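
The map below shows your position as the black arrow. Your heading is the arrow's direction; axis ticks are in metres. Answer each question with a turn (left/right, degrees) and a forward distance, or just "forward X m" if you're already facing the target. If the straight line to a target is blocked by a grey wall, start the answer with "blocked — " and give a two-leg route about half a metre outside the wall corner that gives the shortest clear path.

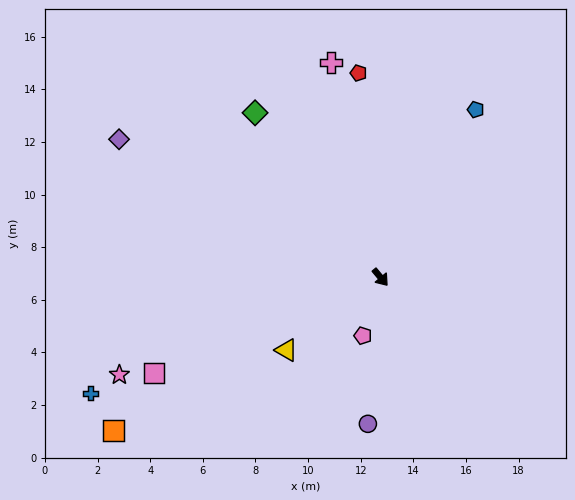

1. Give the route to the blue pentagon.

turn left 111°, forward 7.3 m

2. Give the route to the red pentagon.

turn left 146°, forward 7.8 m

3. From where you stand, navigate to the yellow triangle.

turn right 92°, forward 4.5 m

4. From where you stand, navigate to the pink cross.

turn left 153°, forward 8.4 m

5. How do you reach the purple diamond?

turn right 158°, forward 11.2 m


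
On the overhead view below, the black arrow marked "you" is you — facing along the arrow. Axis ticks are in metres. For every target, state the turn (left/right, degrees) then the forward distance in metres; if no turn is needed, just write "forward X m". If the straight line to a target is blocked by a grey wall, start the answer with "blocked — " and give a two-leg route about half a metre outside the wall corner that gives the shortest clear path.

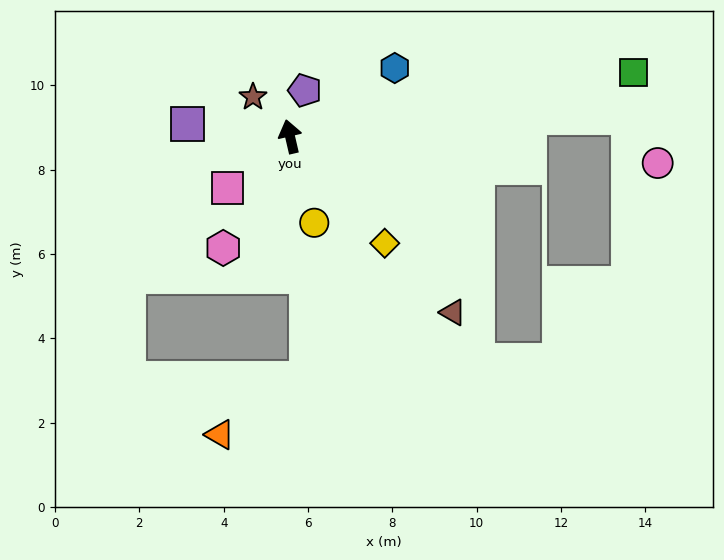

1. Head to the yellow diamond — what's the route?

turn right 151°, forward 3.4 m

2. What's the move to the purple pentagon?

turn right 31°, forward 1.1 m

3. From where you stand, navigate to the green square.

turn right 93°, forward 8.3 m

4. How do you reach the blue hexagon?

turn right 70°, forward 3.0 m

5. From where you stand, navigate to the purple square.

turn left 70°, forward 2.4 m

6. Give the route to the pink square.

turn left 116°, forward 1.9 m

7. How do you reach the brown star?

turn left 30°, forward 1.3 m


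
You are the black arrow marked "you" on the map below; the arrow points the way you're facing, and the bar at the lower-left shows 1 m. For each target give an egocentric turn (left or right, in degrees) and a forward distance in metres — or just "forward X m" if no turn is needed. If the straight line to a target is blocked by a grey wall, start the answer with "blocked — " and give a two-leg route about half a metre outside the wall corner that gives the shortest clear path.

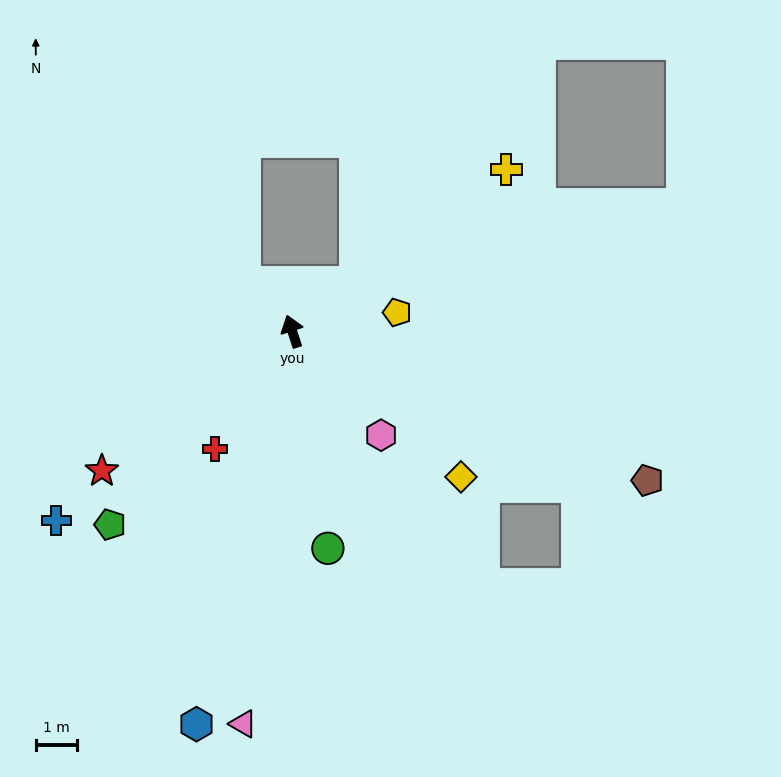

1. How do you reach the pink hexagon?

turn right 157°, forward 3.3 m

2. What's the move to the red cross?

turn left 129°, forward 3.4 m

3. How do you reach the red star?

turn left 108°, forward 5.8 m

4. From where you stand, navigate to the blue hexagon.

turn left 148°, forward 9.9 m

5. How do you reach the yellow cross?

turn right 71°, forward 6.5 m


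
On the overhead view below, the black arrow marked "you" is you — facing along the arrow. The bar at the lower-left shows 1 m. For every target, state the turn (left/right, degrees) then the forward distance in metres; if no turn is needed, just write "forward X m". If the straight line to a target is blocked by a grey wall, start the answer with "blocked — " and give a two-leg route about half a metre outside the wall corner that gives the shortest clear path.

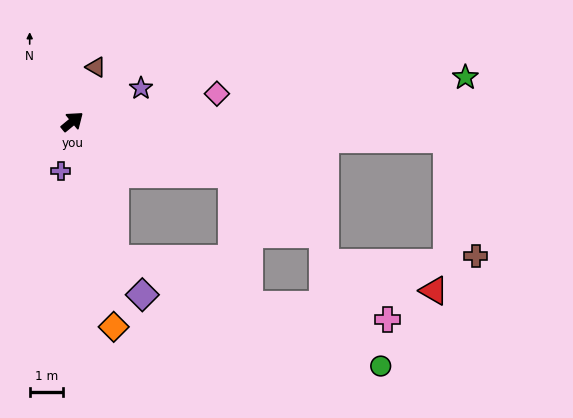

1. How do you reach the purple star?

turn right 14°, forward 2.3 m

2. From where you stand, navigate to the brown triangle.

turn left 27°, forward 1.8 m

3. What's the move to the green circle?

blocked — turn right 112°, forward 4.3 m, then turn left 51°, forward 8.6 m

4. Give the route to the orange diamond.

turn right 118°, forward 6.3 m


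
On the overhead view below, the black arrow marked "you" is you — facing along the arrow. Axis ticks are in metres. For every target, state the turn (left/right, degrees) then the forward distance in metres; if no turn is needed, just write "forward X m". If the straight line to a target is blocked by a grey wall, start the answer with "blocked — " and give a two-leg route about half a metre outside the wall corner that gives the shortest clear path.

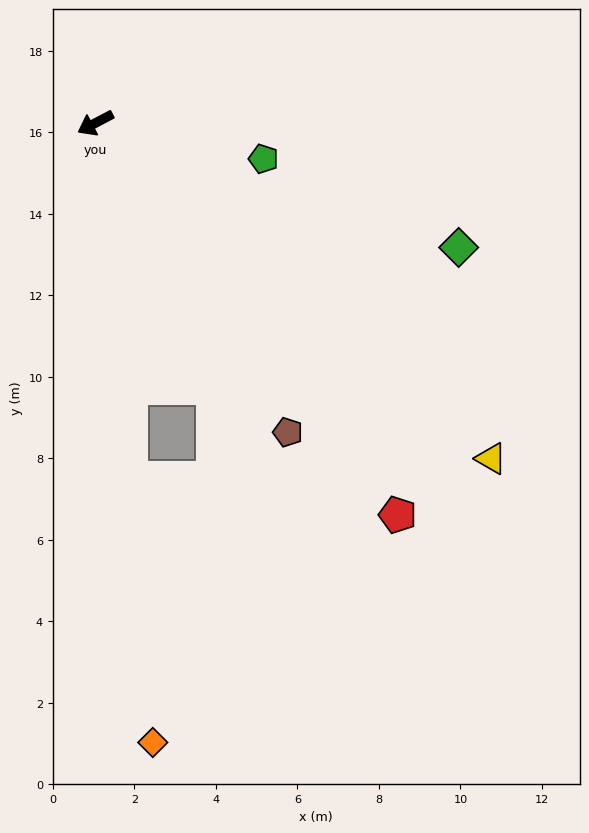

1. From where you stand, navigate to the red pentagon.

turn left 100°, forward 12.1 m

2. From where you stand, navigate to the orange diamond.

turn left 68°, forward 15.3 m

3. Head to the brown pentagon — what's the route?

turn left 94°, forward 8.9 m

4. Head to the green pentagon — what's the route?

turn left 140°, forward 4.2 m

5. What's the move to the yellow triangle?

turn left 112°, forward 12.7 m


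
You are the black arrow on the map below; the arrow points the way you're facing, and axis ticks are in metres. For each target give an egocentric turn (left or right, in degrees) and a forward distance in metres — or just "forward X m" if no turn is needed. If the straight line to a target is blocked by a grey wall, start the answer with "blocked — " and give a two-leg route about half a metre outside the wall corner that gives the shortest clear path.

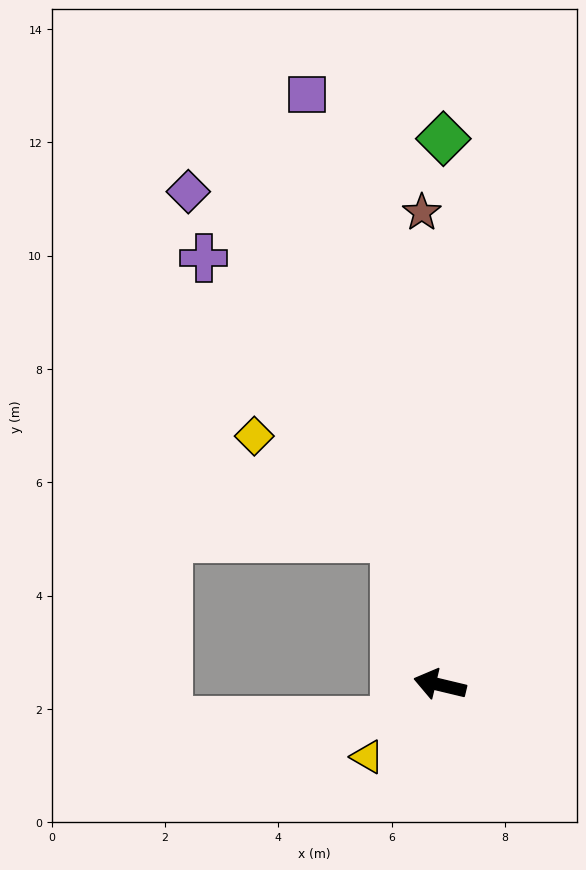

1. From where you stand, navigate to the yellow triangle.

turn left 58°, forward 1.8 m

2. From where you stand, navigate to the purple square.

turn right 64°, forward 10.7 m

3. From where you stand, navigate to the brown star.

turn right 74°, forward 8.3 m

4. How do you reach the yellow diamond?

blocked — turn right 59°, forward 2.7 m, then turn left 36°, forward 3.1 m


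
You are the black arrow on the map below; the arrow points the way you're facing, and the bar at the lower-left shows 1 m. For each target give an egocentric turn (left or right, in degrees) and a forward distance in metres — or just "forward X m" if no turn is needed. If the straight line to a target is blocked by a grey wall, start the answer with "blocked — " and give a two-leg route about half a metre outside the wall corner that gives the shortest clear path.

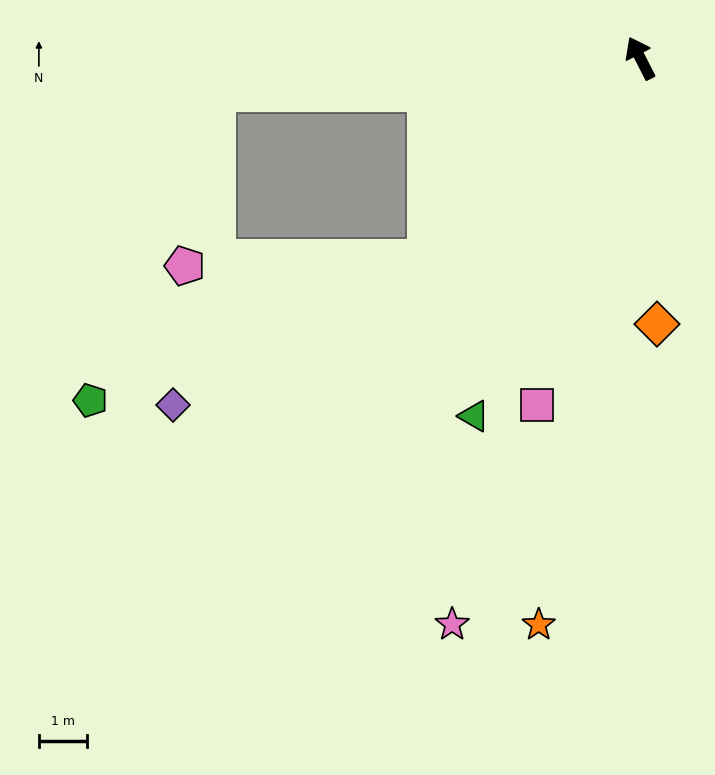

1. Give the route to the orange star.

turn left 143°, forward 12.0 m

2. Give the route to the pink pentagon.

blocked — turn left 106°, forward 6.1 m, then turn right 42°, forward 5.0 m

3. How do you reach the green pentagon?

blocked — turn left 106°, forward 6.1 m, then turn right 20°, forward 7.6 m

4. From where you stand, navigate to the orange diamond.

turn left 157°, forward 5.5 m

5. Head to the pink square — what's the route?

turn left 136°, forward 7.5 m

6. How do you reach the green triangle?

turn left 128°, forward 8.2 m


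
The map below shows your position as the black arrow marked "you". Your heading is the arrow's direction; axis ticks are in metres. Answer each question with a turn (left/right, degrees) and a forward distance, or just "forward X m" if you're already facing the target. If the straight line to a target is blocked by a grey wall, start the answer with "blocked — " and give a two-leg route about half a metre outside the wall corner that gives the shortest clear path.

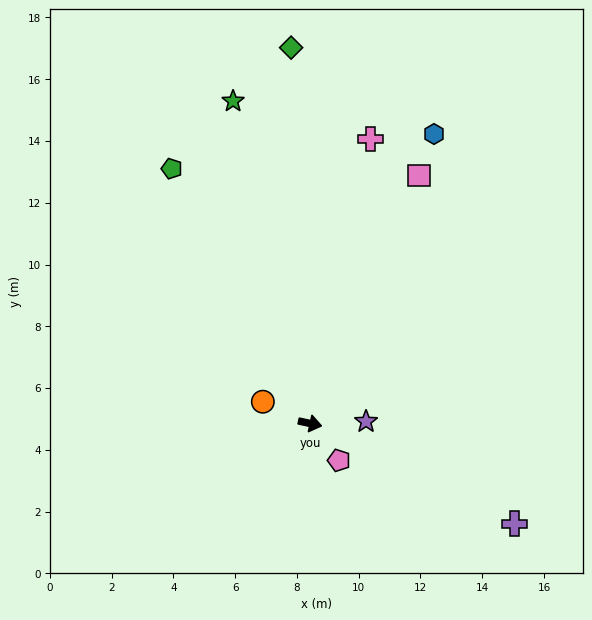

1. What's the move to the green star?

turn left 116°, forward 10.7 m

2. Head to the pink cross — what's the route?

turn left 90°, forward 9.4 m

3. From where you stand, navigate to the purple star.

turn left 14°, forward 1.8 m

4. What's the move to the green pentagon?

turn left 131°, forward 9.4 m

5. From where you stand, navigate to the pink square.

turn left 78°, forward 8.8 m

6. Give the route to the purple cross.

turn right 14°, forward 7.4 m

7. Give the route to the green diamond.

turn left 105°, forward 12.2 m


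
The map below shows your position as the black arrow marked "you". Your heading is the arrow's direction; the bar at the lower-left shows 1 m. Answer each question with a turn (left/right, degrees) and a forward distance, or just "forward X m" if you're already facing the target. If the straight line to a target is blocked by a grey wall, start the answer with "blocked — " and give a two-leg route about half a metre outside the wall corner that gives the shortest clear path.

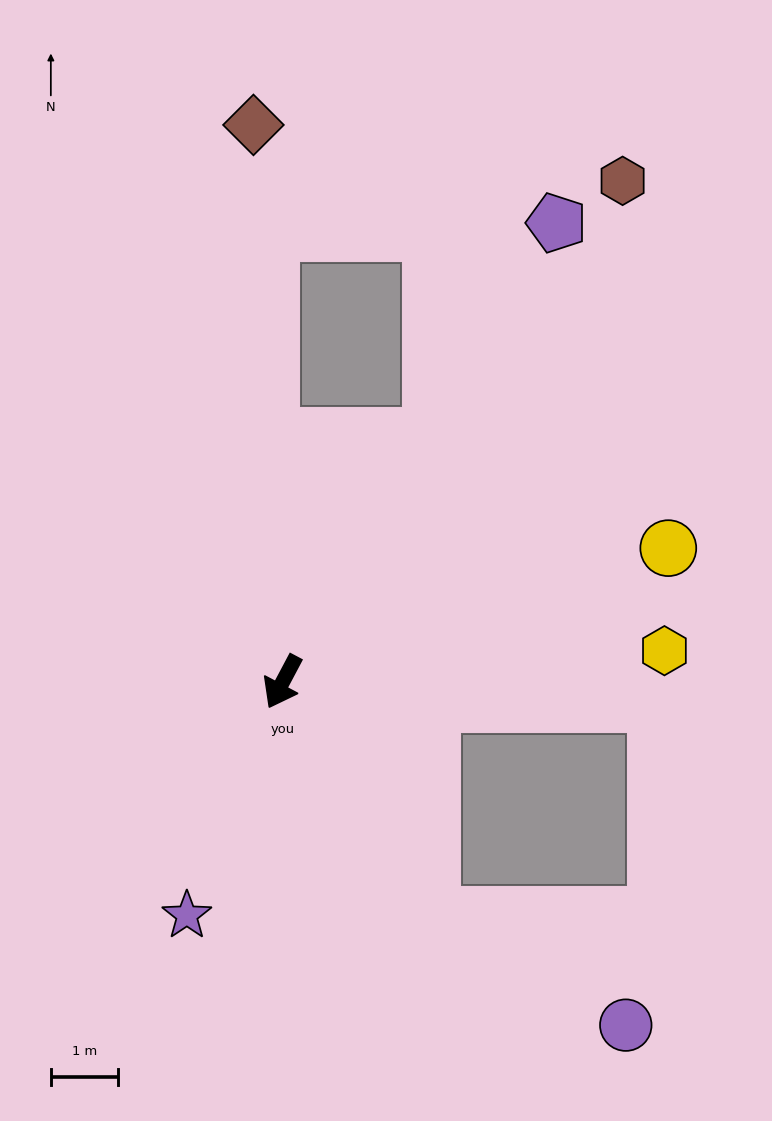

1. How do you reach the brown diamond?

turn right 149°, forward 8.3 m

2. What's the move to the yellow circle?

turn left 137°, forward 6.1 m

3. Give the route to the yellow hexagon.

turn left 123°, forward 5.7 m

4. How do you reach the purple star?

turn left 6°, forward 3.7 m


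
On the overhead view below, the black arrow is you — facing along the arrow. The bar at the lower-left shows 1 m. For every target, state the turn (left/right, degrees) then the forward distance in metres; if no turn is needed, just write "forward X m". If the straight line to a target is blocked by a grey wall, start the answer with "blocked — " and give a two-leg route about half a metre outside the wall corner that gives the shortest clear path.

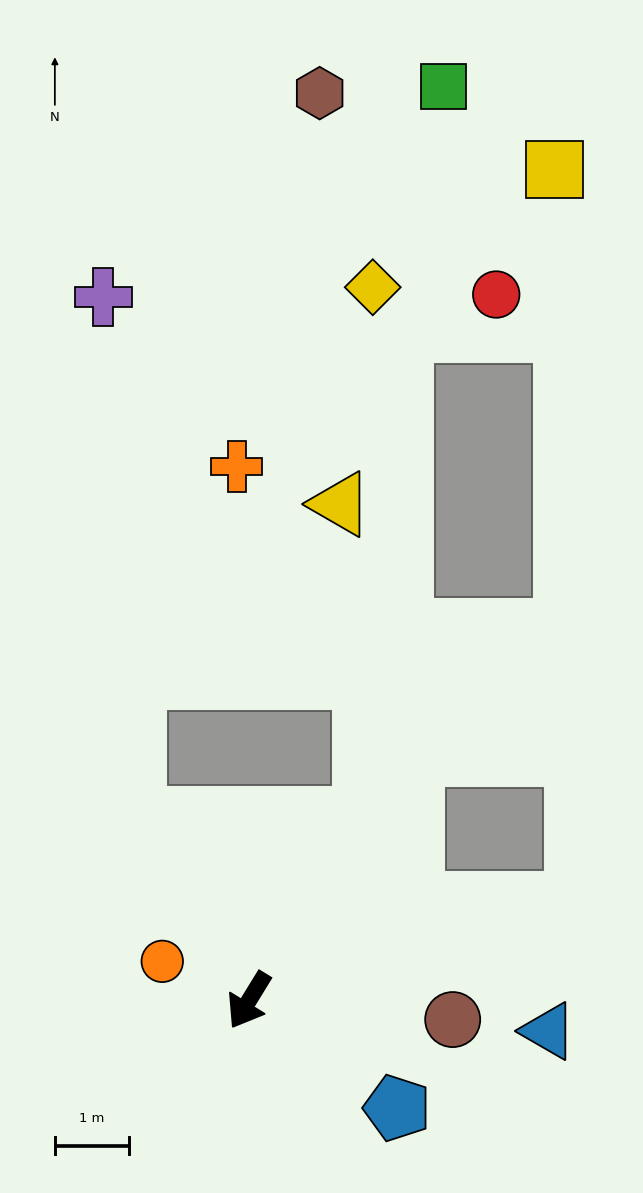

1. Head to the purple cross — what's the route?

blocked — turn right 116°, forward 2.9 m, then turn right 29°, forward 7.1 m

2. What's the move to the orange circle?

turn right 83°, forward 1.3 m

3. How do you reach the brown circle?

turn left 116°, forward 2.8 m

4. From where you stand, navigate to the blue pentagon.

turn left 86°, forward 2.5 m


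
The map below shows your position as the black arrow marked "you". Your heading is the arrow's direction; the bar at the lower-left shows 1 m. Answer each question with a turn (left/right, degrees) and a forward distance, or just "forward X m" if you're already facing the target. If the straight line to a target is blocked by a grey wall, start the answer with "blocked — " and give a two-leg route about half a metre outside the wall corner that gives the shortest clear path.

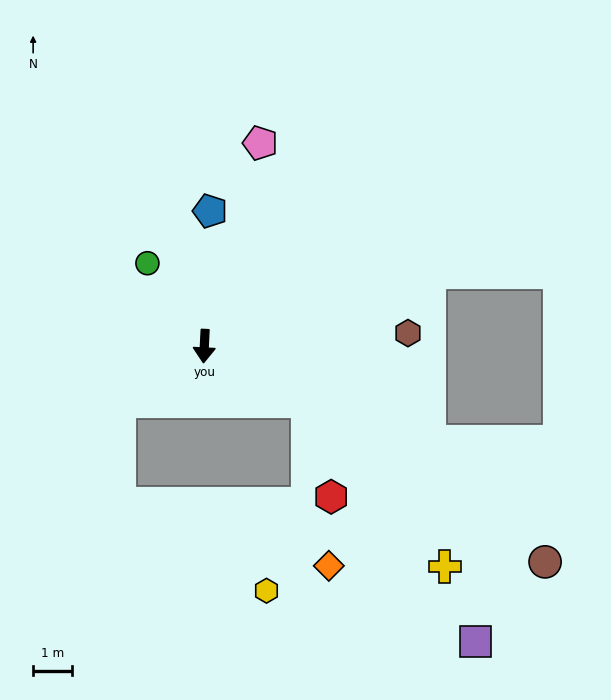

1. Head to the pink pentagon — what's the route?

turn left 167°, forward 5.4 m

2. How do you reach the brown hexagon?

turn left 97°, forward 5.2 m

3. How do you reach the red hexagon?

blocked — turn left 65°, forward 3.0 m, then turn right 48°, forward 2.5 m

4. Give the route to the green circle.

turn right 143°, forward 2.6 m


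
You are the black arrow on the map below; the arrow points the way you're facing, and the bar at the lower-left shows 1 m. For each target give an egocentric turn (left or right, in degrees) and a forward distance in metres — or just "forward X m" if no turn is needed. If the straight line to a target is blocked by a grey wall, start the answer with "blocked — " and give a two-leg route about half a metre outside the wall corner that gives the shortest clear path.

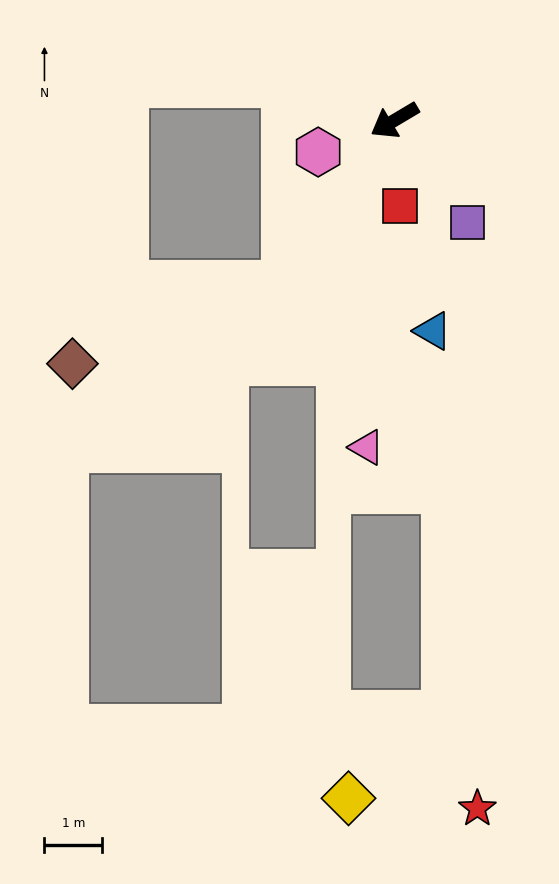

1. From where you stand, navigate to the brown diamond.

blocked — turn left 26°, forward 3.4 m, then turn right 36°, forward 3.9 m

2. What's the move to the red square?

turn left 63°, forward 1.5 m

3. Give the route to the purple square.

turn left 95°, forward 2.2 m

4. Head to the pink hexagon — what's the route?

turn right 8°, forward 1.4 m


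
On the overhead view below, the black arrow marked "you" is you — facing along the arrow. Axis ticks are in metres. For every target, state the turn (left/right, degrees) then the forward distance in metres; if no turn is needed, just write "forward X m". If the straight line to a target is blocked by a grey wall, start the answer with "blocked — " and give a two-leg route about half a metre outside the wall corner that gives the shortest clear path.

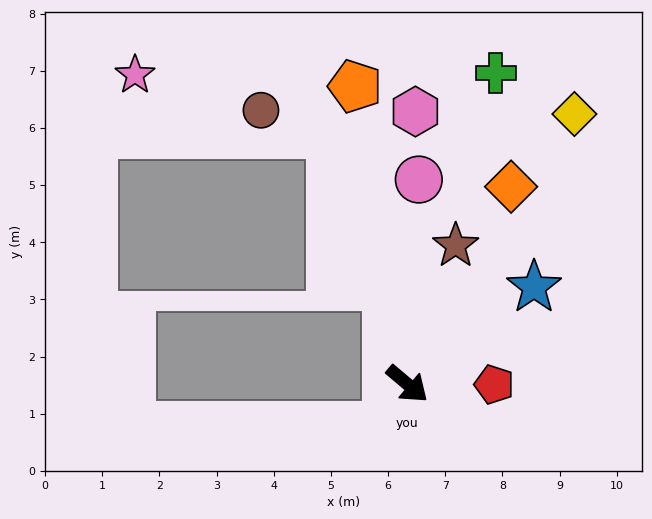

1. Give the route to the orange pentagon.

turn left 140°, forward 5.3 m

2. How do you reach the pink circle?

turn left 127°, forward 3.6 m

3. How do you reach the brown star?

turn left 111°, forward 2.6 m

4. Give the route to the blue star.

turn left 78°, forward 2.8 m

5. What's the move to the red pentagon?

turn left 40°, forward 1.5 m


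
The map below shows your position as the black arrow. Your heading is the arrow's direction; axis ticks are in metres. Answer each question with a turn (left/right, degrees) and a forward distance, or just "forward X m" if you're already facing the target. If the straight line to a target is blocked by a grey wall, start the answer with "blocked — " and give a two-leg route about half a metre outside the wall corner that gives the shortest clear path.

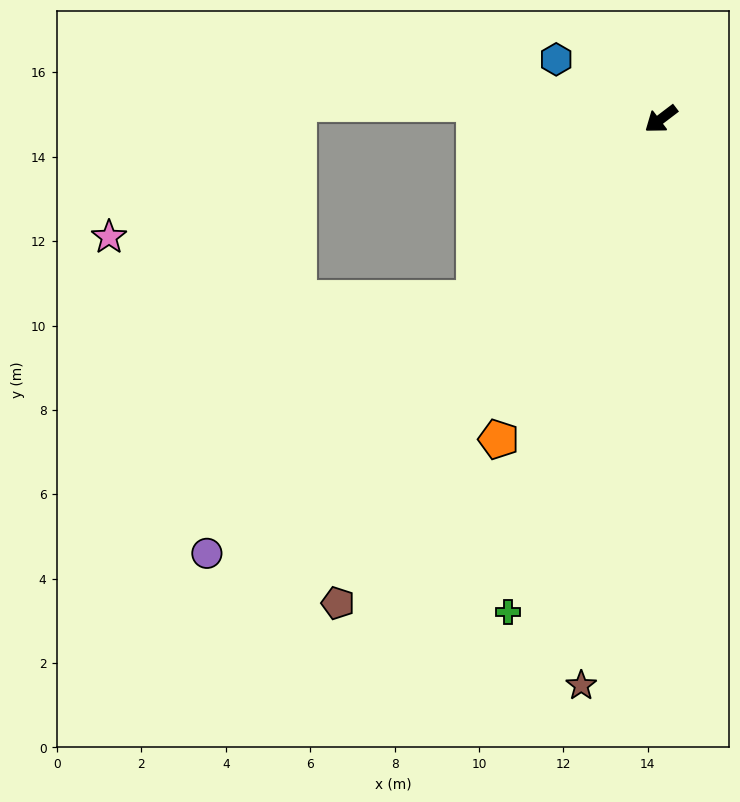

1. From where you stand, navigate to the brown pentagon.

turn left 19°, forward 13.8 m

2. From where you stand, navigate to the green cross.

turn left 35°, forward 12.2 m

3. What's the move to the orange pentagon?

turn left 26°, forward 8.5 m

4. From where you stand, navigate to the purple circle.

turn left 6°, forward 14.9 m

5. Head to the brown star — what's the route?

turn left 45°, forward 13.6 m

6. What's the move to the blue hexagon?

turn right 67°, forward 2.9 m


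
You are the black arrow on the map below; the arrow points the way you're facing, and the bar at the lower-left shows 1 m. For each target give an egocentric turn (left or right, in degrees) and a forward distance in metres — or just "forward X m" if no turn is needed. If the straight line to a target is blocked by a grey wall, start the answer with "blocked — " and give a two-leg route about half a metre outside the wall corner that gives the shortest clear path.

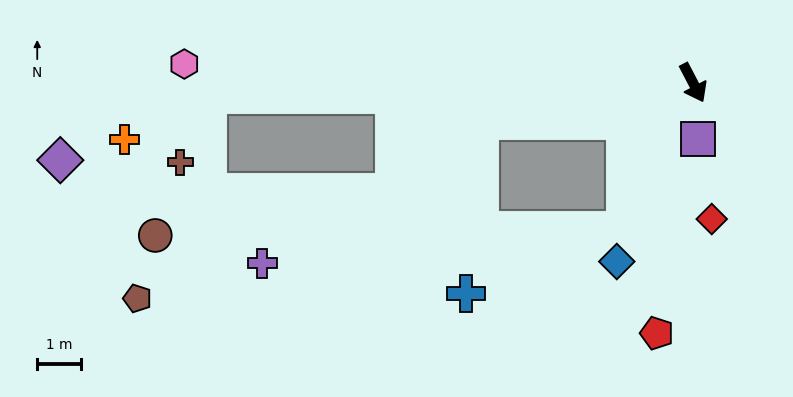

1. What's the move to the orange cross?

blocked — turn right 116°, forward 11.0 m, then turn left 26°, forward 2.2 m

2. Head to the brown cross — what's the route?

blocked — turn right 116°, forward 11.0 m, then turn left 65°, forward 1.6 m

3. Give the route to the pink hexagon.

turn right 120°, forward 11.6 m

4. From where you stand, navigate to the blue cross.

blocked — turn right 107°, forward 4.9 m, then turn left 75°, forward 3.9 m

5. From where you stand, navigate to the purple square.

turn right 22°, forward 1.3 m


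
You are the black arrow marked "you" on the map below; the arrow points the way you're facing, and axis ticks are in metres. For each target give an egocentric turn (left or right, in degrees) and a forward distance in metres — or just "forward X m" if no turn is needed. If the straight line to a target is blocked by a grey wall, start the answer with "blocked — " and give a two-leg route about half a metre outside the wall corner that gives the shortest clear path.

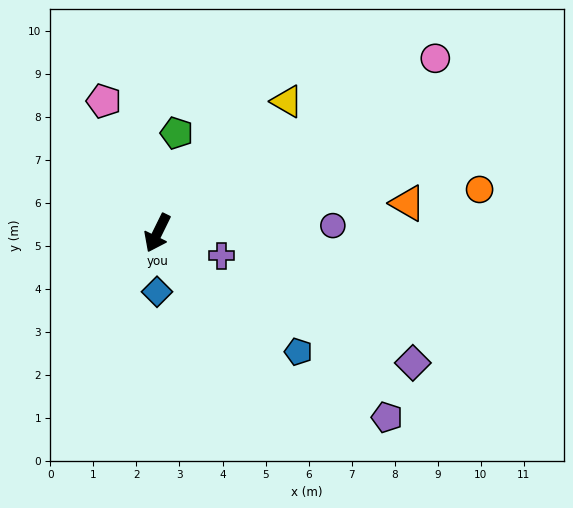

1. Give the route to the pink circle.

turn left 148°, forward 7.6 m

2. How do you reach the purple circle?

turn left 119°, forward 4.1 m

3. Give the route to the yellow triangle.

turn left 162°, forward 4.3 m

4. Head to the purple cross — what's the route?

turn left 97°, forward 1.6 m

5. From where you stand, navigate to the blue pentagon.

turn left 76°, forward 4.3 m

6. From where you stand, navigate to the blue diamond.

turn left 26°, forward 1.4 m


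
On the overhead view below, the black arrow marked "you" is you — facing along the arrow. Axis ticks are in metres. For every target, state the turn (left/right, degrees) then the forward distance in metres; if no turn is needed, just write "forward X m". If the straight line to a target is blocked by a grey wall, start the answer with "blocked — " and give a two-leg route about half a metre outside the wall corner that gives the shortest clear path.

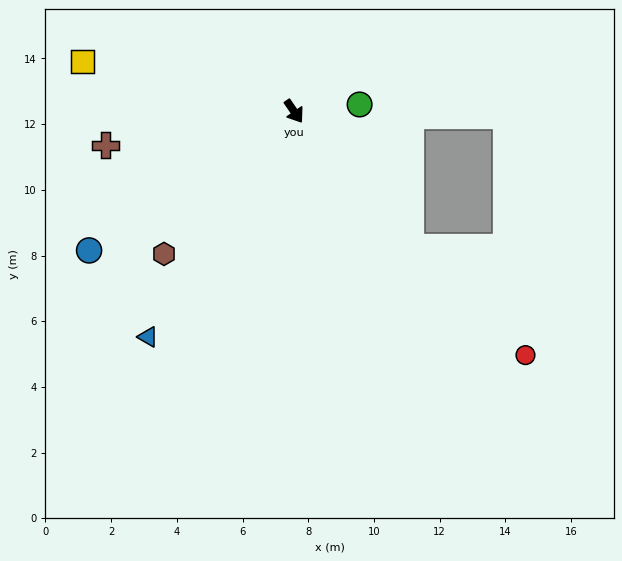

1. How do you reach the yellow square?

turn right 138°, forward 6.6 m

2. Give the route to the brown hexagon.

turn right 77°, forward 5.9 m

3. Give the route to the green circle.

turn left 62°, forward 2.0 m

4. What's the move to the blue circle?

turn right 90°, forward 7.5 m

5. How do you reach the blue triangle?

turn right 67°, forward 8.2 m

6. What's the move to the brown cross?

turn right 114°, forward 5.8 m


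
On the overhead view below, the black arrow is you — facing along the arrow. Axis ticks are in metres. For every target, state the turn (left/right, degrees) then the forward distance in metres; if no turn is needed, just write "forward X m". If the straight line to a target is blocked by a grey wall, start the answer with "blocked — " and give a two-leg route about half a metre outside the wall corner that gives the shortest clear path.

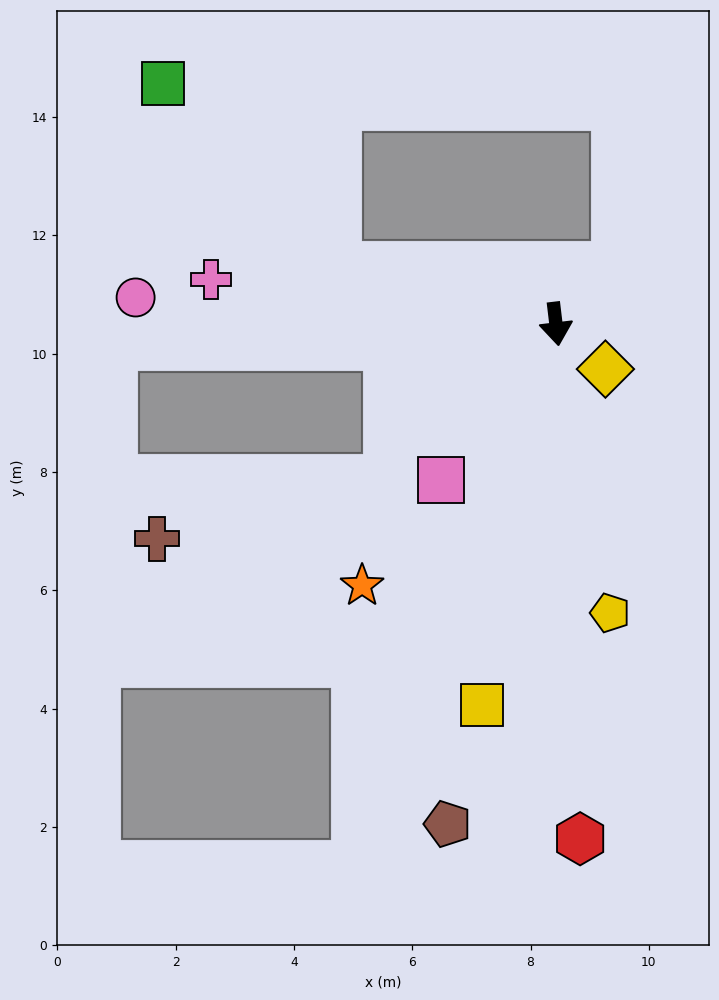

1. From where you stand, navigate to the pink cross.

turn right 104°, forward 5.9 m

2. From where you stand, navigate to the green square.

blocked — turn right 112°, forward 3.8 m, then turn right 31°, forward 4.3 m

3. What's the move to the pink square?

turn right 43°, forward 3.3 m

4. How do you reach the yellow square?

turn right 18°, forward 6.6 m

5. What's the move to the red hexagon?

turn right 4°, forward 8.7 m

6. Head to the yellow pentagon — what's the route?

turn left 4°, forward 5.0 m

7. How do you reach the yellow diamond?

turn left 41°, forward 1.1 m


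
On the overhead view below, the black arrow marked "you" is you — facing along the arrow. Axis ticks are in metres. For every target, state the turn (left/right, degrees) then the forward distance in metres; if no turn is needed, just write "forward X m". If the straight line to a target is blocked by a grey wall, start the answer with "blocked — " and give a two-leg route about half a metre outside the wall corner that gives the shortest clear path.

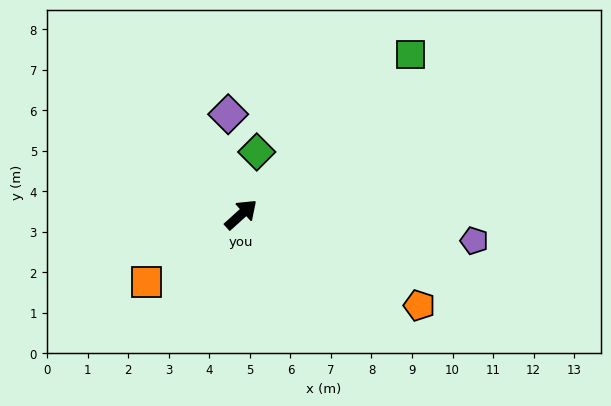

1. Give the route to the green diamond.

turn left 34°, forward 1.6 m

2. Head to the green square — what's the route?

forward 5.8 m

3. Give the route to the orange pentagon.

turn right 69°, forward 4.9 m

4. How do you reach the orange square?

turn left 173°, forward 2.9 m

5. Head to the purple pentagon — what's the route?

turn right 49°, forward 5.8 m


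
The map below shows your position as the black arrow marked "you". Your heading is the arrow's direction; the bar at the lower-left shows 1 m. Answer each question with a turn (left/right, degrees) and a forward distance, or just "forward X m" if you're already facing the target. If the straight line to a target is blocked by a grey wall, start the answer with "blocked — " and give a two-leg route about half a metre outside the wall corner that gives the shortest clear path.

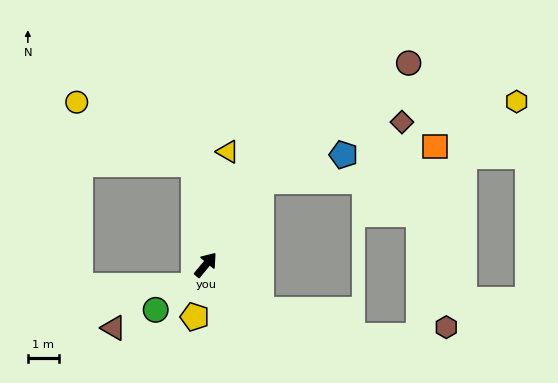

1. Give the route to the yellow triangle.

turn left 29°, forward 3.7 m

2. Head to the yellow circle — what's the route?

blocked — turn left 46°, forward 3.2 m, then turn left 56°, forward 4.3 m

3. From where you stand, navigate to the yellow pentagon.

turn right 152°, forward 1.7 m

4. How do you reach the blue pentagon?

blocked — turn left 6°, forward 3.2 m, then turn right 39°, forward 2.8 m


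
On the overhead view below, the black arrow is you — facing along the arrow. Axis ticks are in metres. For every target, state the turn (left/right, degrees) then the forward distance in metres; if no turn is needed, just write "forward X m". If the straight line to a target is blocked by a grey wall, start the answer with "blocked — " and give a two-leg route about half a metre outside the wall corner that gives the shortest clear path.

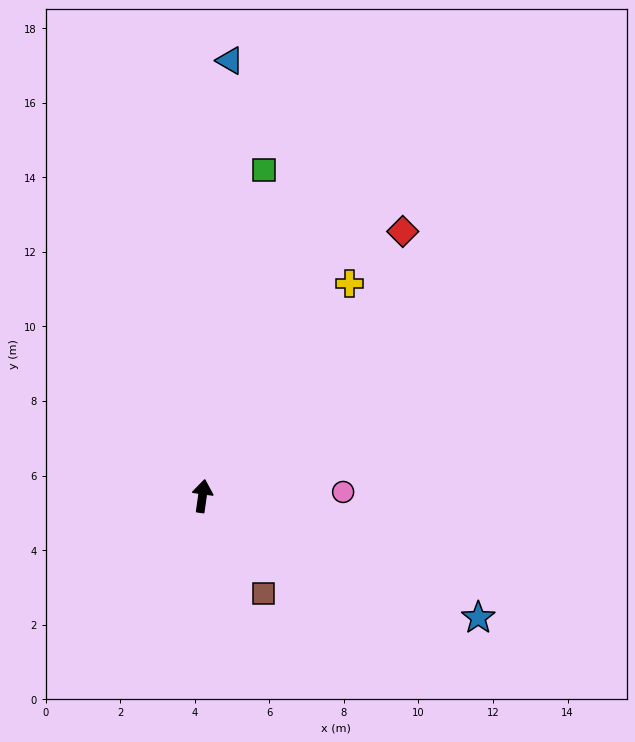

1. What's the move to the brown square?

turn right 140°, forward 3.1 m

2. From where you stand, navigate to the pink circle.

turn right 80°, forward 3.8 m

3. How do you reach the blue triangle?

turn left 4°, forward 11.7 m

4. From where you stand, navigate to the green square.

turn right 3°, forward 8.9 m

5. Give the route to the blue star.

turn right 106°, forward 8.1 m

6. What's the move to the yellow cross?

turn right 27°, forward 6.9 m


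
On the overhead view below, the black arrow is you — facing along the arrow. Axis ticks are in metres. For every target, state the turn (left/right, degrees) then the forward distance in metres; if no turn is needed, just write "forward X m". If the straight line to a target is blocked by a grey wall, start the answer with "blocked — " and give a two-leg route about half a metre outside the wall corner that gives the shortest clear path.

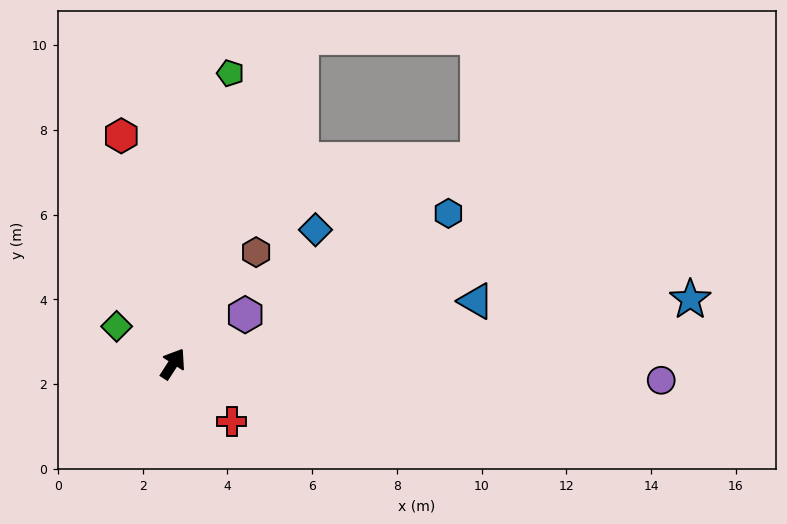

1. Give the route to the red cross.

turn right 102°, forward 1.9 m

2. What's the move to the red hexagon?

turn left 46°, forward 5.5 m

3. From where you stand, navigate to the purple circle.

turn right 59°, forward 11.5 m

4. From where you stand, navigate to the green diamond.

turn left 89°, forward 1.6 m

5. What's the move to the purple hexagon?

turn right 23°, forward 2.1 m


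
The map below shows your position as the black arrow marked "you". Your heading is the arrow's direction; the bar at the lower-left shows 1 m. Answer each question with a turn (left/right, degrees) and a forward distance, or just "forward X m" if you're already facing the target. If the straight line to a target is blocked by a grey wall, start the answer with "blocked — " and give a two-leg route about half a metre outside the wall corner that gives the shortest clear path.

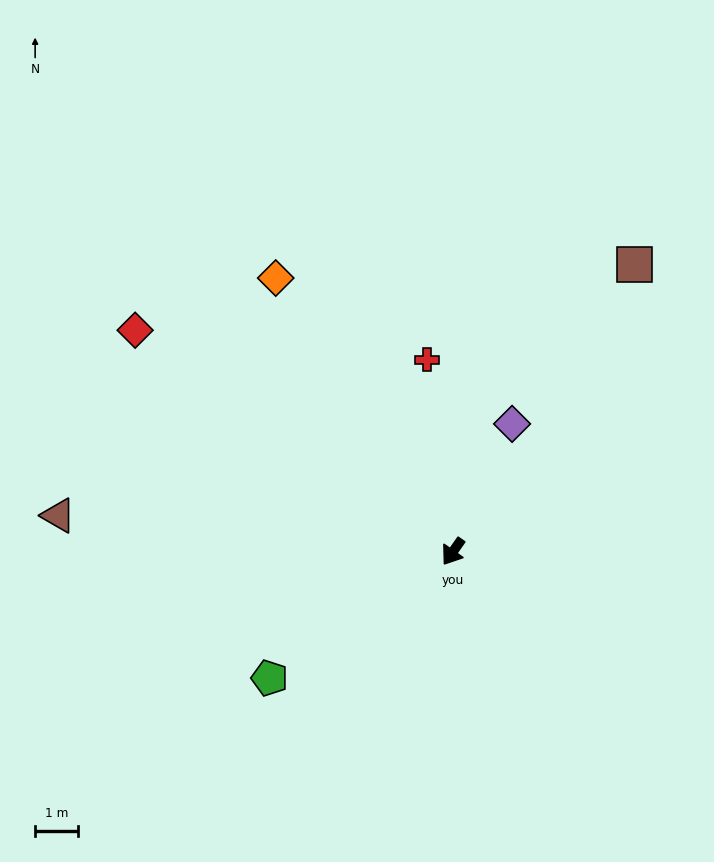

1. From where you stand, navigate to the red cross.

turn right 137°, forward 4.6 m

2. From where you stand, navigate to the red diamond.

turn right 90°, forward 9.1 m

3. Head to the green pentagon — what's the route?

turn right 20°, forward 5.2 m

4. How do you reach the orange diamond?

turn right 112°, forward 7.7 m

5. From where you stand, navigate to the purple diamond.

turn right 170°, forward 3.3 m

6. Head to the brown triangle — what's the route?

turn right 60°, forward 9.3 m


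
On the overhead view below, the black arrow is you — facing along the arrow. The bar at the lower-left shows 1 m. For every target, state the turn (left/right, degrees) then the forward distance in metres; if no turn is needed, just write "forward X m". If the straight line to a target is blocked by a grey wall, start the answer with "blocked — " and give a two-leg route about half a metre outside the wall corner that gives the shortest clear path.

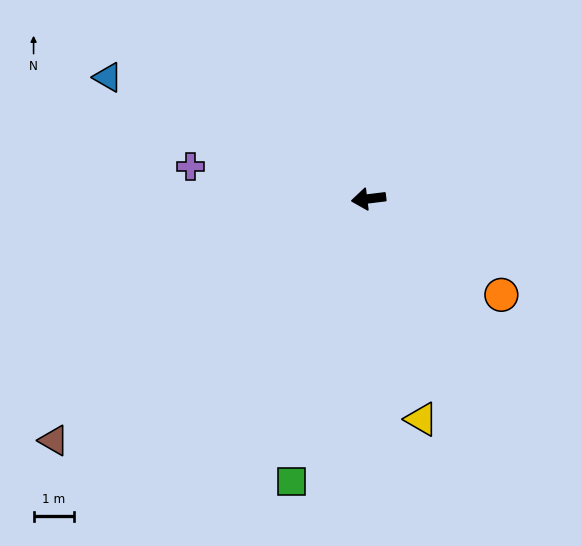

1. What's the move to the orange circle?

turn left 137°, forward 4.1 m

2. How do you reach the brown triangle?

turn left 31°, forward 9.9 m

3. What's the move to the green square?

turn left 68°, forward 7.3 m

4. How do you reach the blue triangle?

turn right 32°, forward 7.2 m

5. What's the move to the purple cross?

turn right 17°, forward 4.5 m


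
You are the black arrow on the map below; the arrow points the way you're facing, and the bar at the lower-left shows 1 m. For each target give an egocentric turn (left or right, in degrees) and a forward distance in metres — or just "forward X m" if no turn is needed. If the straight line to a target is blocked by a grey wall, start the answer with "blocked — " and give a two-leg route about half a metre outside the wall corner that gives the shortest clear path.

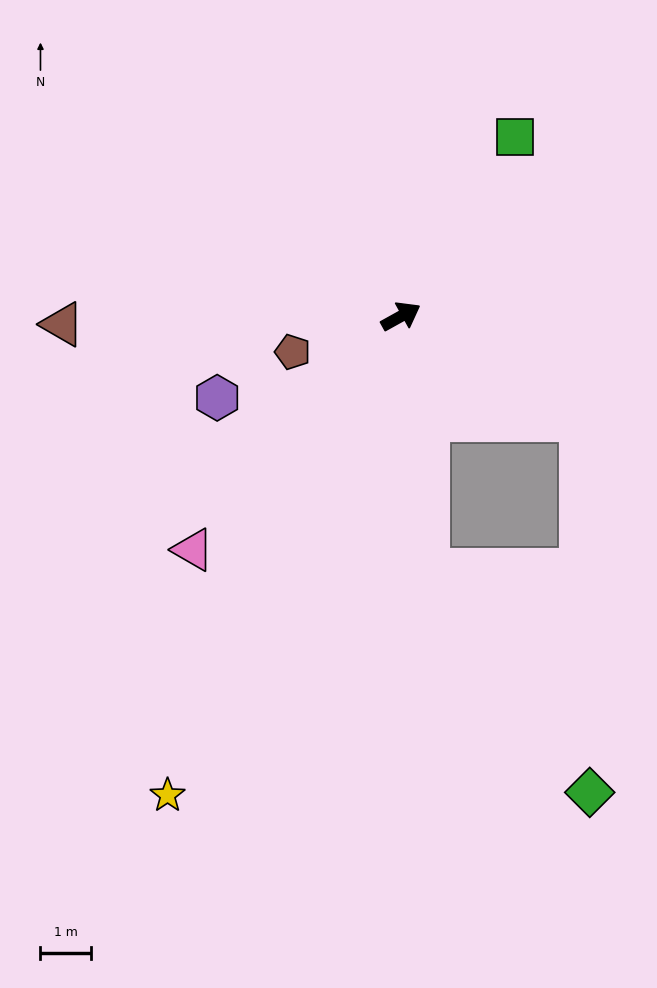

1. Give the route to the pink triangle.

turn right 161°, forward 6.1 m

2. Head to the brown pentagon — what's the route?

turn left 169°, forward 2.2 m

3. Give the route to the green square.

turn left 29°, forward 4.2 m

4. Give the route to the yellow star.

turn right 145°, forward 10.5 m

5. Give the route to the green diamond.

blocked — turn right 113°, forward 5.0 m, then turn left 30°, forward 5.4 m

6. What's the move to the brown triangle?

turn left 152°, forward 6.6 m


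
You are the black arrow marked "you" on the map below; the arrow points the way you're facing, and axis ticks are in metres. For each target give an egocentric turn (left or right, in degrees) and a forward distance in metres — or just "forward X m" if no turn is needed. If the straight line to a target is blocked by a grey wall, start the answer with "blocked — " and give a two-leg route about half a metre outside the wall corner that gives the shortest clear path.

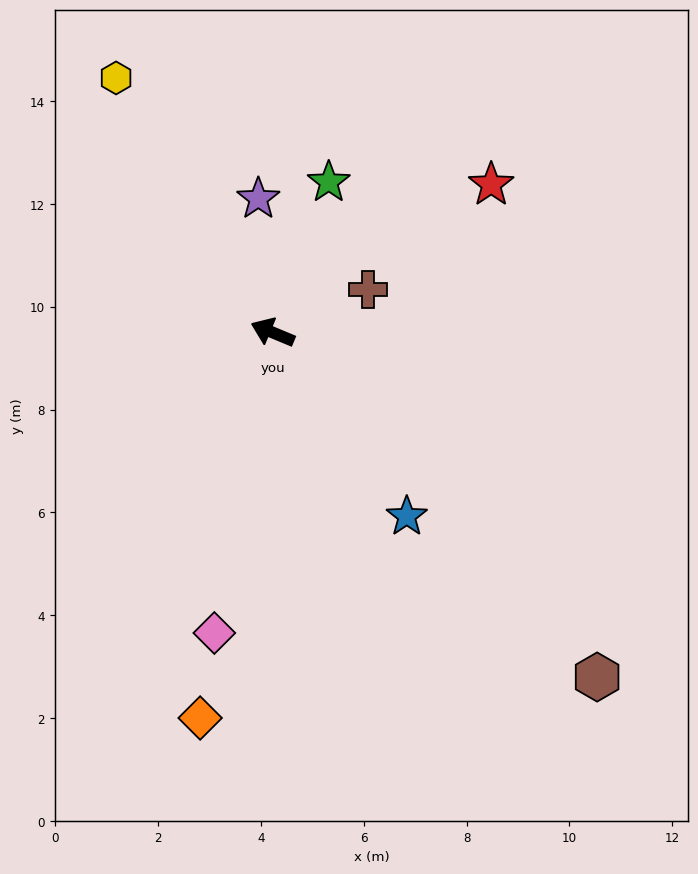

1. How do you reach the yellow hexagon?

turn right 36°, forward 5.8 m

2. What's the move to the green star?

turn right 88°, forward 3.1 m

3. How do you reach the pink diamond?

turn left 102°, forward 6.0 m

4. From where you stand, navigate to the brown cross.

turn right 133°, forward 2.0 m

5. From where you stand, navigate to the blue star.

turn left 149°, forward 4.4 m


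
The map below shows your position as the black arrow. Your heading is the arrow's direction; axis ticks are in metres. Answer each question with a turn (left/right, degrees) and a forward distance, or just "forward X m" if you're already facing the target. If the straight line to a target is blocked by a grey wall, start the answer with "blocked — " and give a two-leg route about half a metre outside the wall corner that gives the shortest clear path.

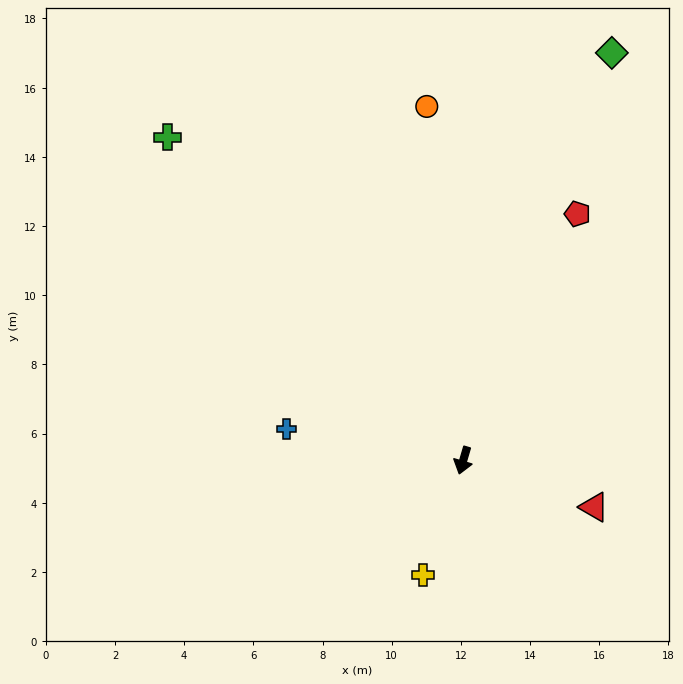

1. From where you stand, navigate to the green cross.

turn right 121°, forward 12.7 m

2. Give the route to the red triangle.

turn left 87°, forward 4.0 m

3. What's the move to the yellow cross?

turn right 3°, forward 3.5 m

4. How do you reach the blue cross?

turn right 84°, forward 5.2 m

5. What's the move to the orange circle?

turn right 158°, forward 10.3 m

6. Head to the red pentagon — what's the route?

turn left 172°, forward 7.9 m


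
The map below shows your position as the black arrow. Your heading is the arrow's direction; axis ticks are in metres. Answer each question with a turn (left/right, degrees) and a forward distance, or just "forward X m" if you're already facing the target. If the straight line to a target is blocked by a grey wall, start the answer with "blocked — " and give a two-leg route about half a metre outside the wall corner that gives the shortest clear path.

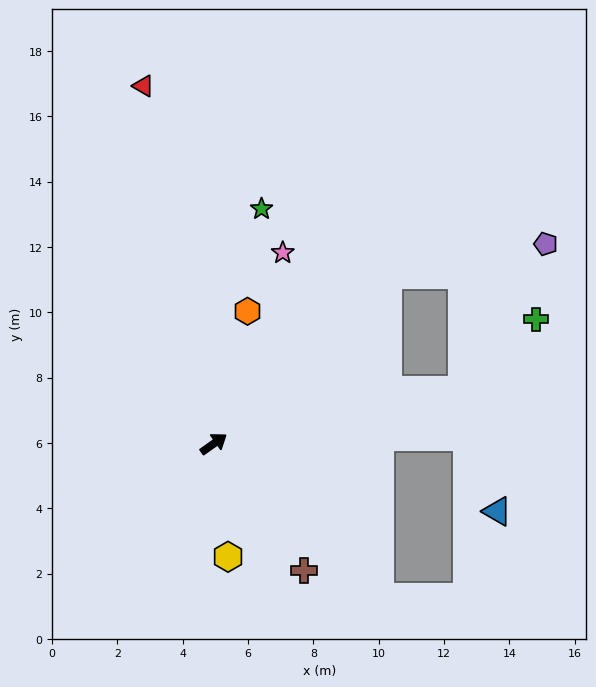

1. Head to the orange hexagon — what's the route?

turn left 40°, forward 4.2 m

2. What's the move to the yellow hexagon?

turn right 118°, forward 3.5 m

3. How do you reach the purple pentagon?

blocked — turn left 9°, forward 7.4 m, then turn right 33°, forward 4.9 m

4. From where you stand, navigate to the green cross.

blocked — turn right 23°, forward 7.8 m, then turn left 31°, forward 3.1 m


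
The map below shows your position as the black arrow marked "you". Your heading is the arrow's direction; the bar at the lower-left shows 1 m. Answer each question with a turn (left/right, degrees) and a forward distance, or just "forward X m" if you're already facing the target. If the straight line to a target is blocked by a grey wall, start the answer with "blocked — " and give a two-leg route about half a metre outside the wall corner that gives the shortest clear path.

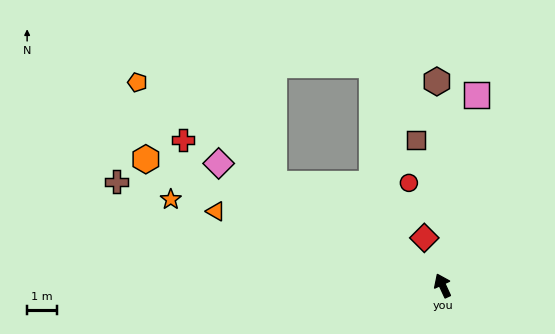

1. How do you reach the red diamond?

turn right 4°, forward 1.7 m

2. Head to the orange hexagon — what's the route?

turn left 42°, forward 10.7 m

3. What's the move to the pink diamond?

turn left 37°, forward 8.4 m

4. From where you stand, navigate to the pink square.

turn right 35°, forward 6.4 m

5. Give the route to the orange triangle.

turn left 47°, forward 7.9 m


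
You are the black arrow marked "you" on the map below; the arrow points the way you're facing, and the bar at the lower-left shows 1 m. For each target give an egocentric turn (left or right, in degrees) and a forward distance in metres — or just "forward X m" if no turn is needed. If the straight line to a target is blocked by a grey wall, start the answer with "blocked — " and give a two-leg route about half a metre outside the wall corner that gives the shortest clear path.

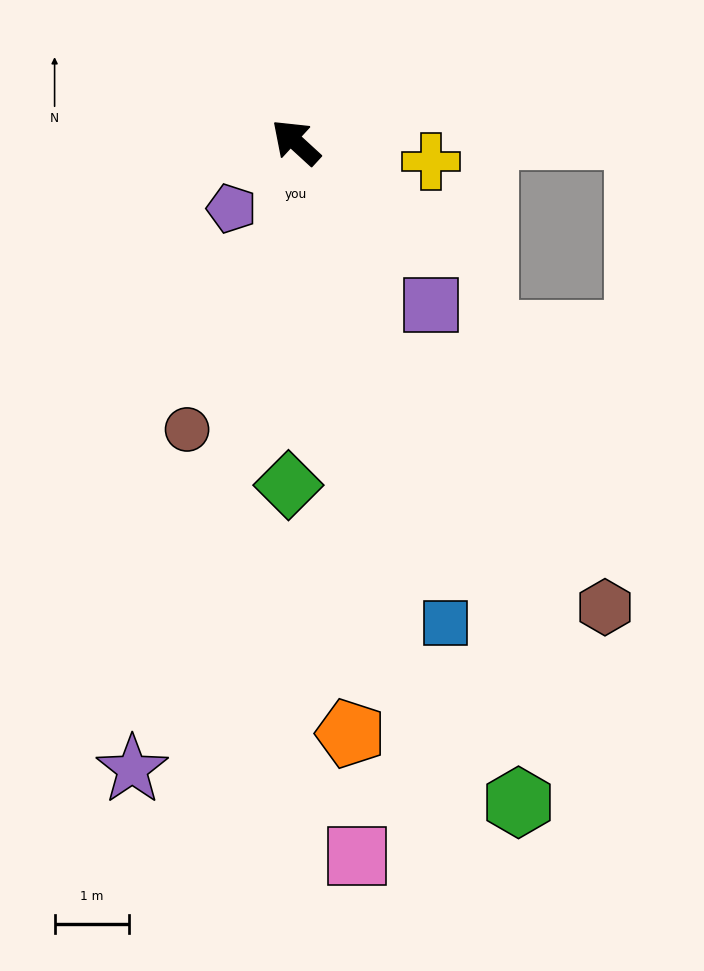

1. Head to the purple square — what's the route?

turn left 172°, forward 2.8 m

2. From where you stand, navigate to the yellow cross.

turn right 146°, forward 1.8 m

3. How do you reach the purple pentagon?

turn left 88°, forward 1.2 m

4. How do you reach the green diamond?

turn left 131°, forward 4.6 m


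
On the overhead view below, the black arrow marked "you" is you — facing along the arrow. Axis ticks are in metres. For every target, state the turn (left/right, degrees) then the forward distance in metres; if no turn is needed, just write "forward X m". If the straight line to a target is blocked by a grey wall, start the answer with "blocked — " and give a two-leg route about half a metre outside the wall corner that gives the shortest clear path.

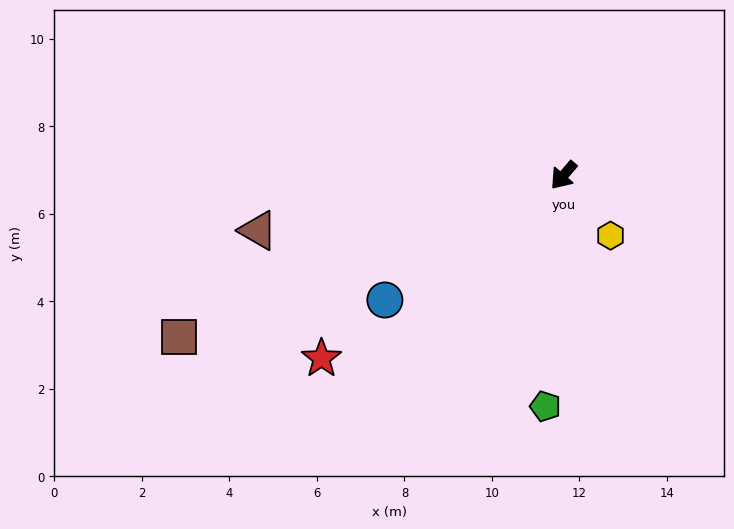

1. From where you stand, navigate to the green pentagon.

turn left 36°, forward 5.3 m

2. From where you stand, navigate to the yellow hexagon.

turn left 79°, forward 1.7 m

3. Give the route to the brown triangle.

turn right 39°, forward 7.1 m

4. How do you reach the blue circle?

turn right 15°, forward 5.0 m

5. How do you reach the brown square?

turn right 27°, forward 9.5 m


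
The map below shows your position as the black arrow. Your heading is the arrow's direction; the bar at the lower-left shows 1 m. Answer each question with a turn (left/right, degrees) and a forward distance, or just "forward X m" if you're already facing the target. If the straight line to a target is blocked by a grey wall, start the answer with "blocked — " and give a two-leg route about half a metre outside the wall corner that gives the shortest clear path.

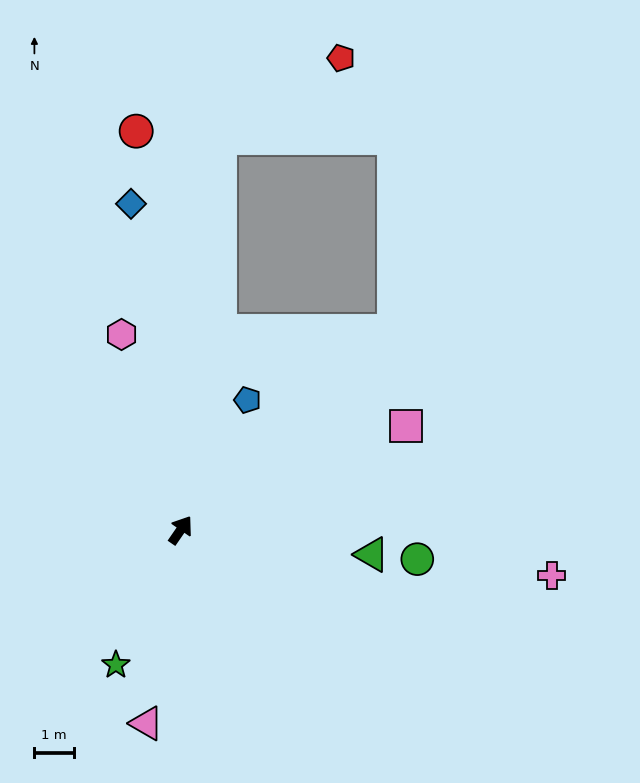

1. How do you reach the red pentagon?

blocked — turn left 29°, forward 10.0 m, then turn right 51°, forward 3.7 m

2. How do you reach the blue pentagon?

turn left 7°, forward 3.7 m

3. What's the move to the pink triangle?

turn right 155°, forward 5.0 m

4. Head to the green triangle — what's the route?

turn right 63°, forward 4.9 m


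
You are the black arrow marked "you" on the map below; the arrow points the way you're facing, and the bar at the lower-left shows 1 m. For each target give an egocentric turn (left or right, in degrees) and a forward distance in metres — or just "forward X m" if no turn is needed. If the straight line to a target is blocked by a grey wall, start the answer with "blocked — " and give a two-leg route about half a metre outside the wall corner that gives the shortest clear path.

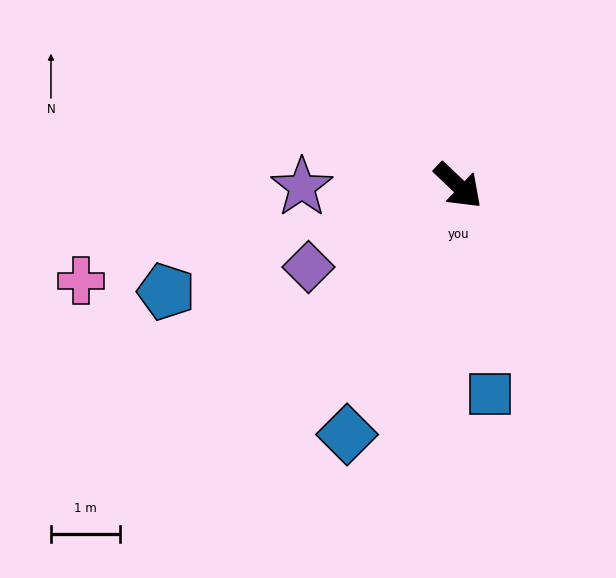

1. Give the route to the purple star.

turn right 136°, forward 2.3 m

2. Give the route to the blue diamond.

turn right 71°, forward 3.9 m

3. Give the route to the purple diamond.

turn right 108°, forward 2.5 m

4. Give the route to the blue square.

turn right 38°, forward 3.0 m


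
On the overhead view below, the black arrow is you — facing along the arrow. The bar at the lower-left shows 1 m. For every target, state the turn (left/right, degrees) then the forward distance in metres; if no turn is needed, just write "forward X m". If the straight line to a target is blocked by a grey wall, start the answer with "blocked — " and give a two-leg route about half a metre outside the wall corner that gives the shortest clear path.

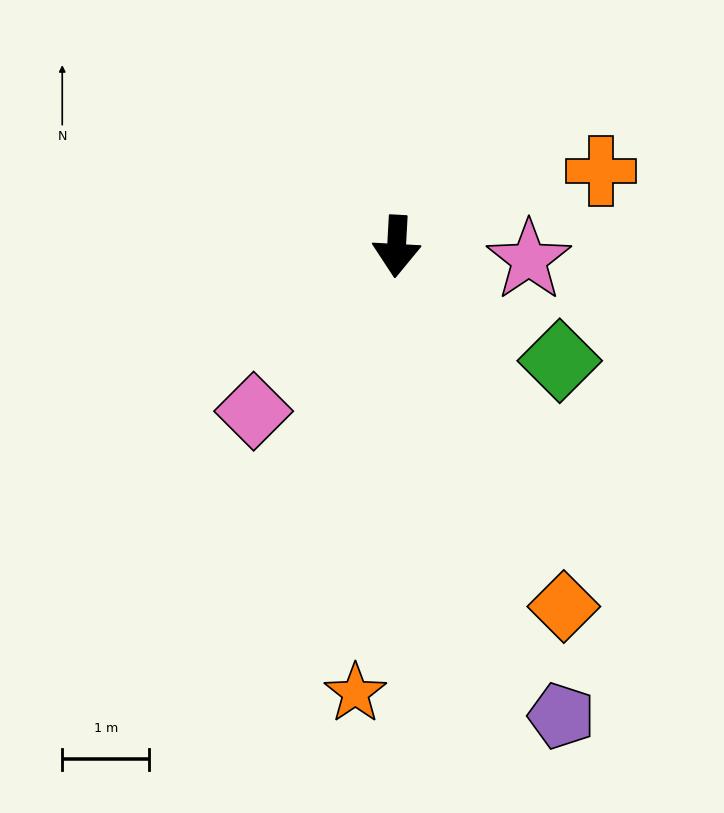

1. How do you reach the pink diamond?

turn right 38°, forward 2.5 m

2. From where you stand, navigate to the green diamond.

turn left 58°, forward 2.3 m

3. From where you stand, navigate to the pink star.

turn left 87°, forward 1.5 m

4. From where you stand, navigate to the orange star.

turn right 2°, forward 5.2 m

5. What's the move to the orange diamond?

turn left 28°, forward 4.6 m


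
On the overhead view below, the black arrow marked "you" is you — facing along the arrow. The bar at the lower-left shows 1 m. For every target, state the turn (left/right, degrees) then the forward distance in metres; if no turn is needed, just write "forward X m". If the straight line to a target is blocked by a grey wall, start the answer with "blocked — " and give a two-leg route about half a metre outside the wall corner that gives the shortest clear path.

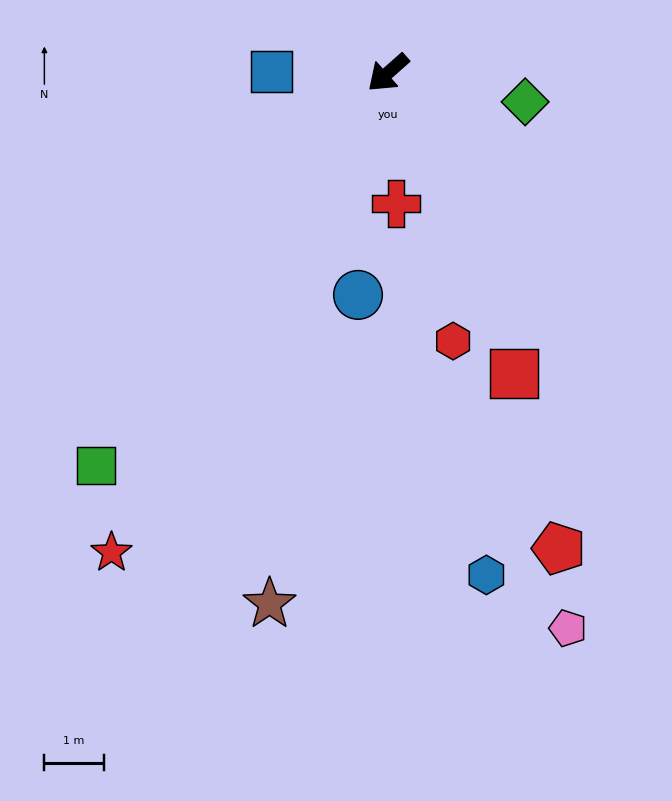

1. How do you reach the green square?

turn left 12°, forward 8.3 m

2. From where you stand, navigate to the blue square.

turn right 42°, forward 2.0 m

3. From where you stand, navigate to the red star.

turn left 18°, forward 9.4 m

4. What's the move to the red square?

turn left 71°, forward 5.5 m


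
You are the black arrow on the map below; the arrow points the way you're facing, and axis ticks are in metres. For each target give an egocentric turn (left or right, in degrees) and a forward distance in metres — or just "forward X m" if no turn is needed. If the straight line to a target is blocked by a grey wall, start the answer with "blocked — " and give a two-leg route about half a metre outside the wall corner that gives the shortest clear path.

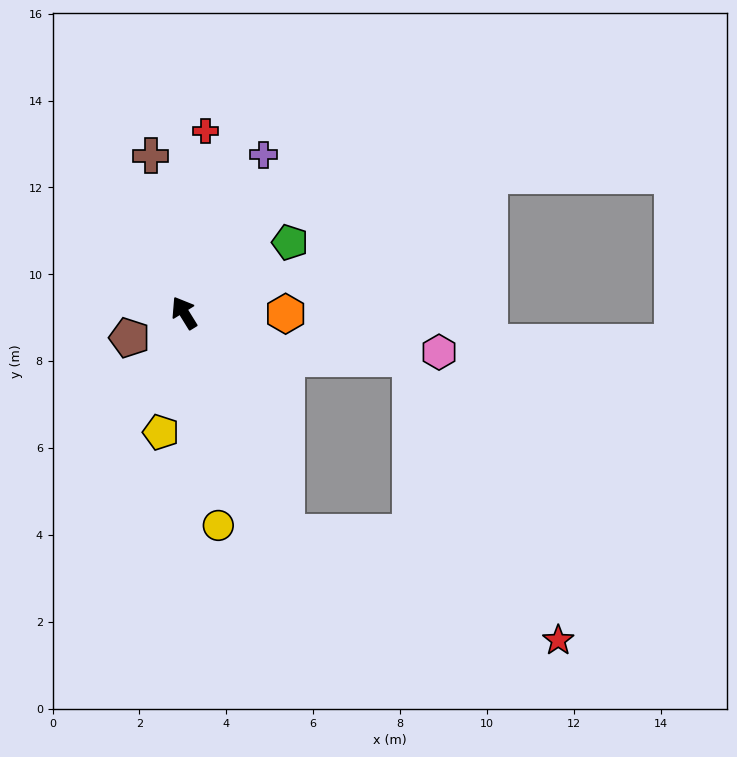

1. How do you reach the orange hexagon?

turn right 122°, forward 2.3 m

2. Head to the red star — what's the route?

blocked — turn left 173°, forward 5.6 m, then turn left 44°, forward 6.7 m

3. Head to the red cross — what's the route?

turn right 38°, forward 4.2 m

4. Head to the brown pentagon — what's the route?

turn left 83°, forward 1.4 m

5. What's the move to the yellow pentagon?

turn left 137°, forward 2.8 m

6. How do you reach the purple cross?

turn right 58°, forward 4.1 m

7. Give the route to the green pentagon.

turn right 88°, forward 2.9 m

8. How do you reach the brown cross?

turn right 20°, forward 3.7 m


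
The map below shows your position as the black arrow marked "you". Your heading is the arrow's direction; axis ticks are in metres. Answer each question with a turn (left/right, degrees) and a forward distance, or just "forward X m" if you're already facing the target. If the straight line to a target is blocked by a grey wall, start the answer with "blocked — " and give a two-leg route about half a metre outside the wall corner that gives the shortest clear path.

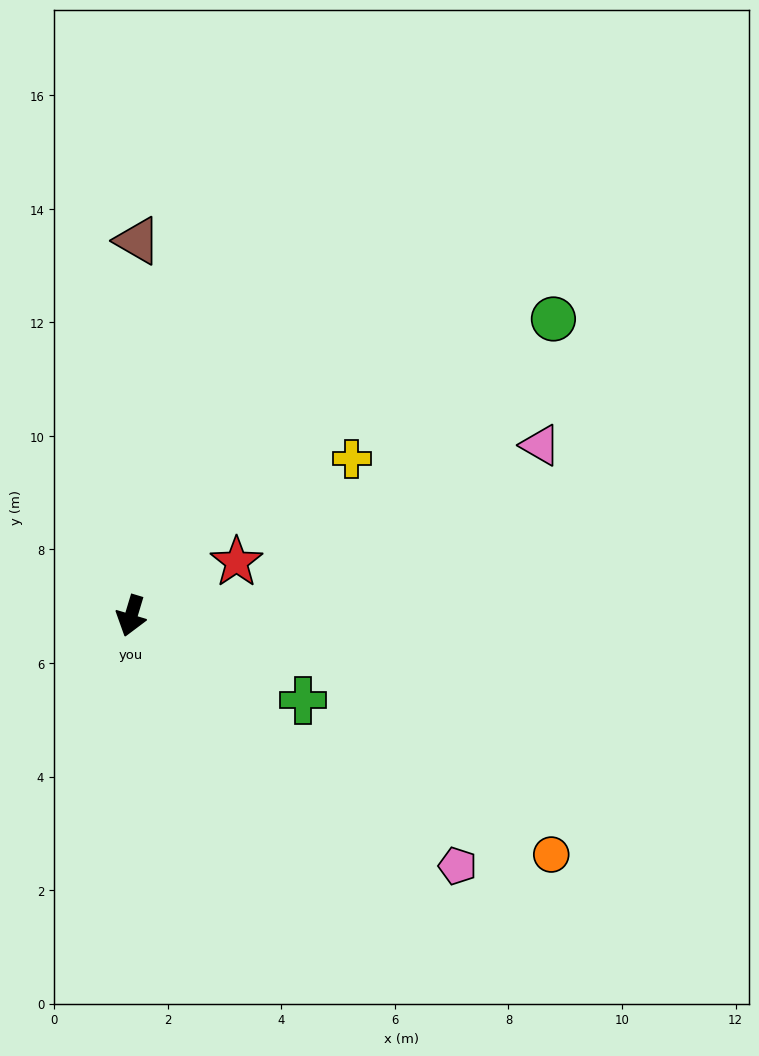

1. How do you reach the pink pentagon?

turn left 69°, forward 7.2 m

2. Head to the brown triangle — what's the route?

turn right 164°, forward 6.6 m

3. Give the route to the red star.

turn left 134°, forward 2.1 m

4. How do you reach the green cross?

turn left 81°, forward 3.4 m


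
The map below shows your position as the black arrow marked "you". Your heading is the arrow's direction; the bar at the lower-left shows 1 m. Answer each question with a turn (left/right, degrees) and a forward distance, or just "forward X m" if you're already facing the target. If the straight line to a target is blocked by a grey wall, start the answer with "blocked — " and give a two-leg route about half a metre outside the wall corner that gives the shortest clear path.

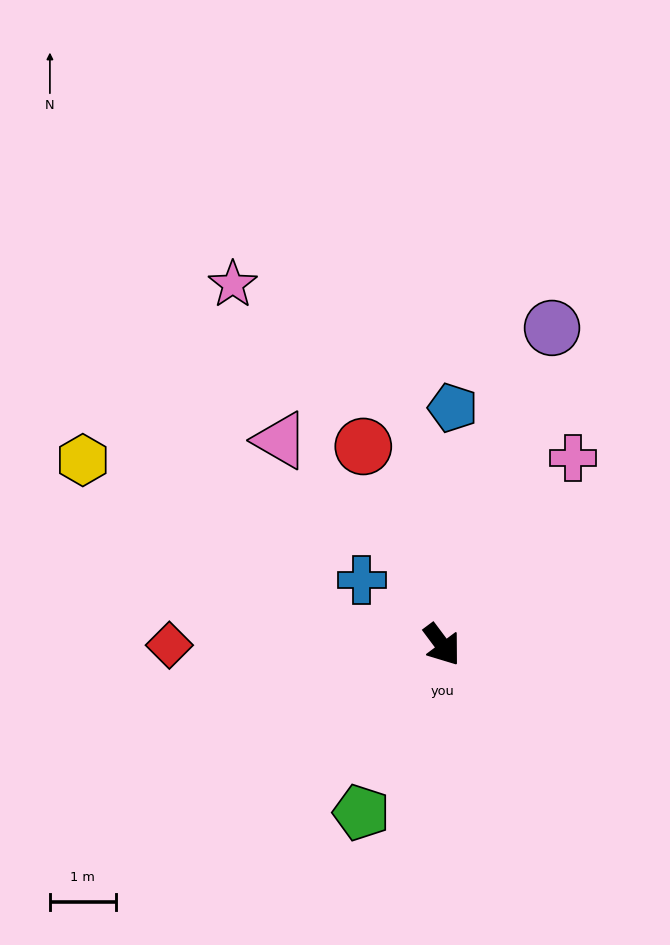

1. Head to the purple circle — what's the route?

turn left 124°, forward 5.1 m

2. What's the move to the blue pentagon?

turn left 141°, forward 3.6 m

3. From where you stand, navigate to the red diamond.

turn right 127°, forward 4.1 m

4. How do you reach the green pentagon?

turn right 63°, forward 2.8 m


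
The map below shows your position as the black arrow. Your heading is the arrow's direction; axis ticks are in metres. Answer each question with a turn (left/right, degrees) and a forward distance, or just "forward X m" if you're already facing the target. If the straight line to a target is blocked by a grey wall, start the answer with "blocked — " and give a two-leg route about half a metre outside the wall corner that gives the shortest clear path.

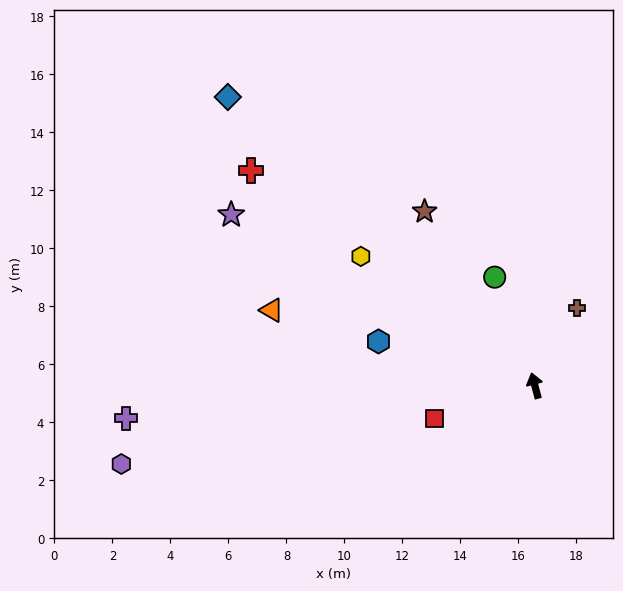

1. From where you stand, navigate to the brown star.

turn left 18°, forward 7.1 m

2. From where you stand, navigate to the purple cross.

turn left 80°, forward 14.1 m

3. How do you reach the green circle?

turn left 6°, forward 4.0 m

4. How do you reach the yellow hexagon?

turn left 39°, forward 7.5 m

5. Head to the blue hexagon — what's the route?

turn left 60°, forward 5.6 m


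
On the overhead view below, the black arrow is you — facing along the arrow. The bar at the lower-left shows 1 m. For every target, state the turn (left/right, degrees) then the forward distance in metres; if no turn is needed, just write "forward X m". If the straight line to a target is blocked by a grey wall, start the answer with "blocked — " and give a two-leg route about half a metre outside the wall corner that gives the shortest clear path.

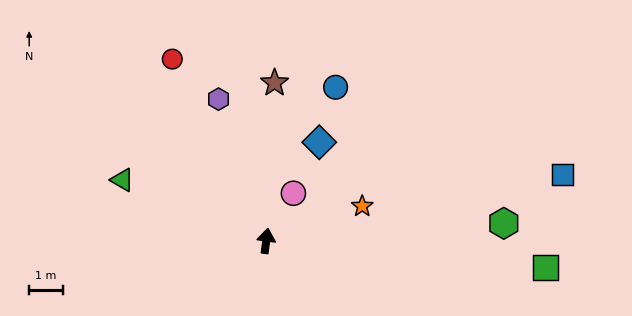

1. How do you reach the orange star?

turn right 63°, forward 3.0 m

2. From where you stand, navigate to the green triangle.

turn left 75°, forward 4.6 m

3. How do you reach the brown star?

turn left 5°, forward 4.7 m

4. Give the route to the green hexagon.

turn right 78°, forward 7.1 m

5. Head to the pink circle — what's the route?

turn right 22°, forward 1.6 m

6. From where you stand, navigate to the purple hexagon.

turn left 26°, forward 4.4 m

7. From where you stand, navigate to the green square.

turn right 88°, forward 8.3 m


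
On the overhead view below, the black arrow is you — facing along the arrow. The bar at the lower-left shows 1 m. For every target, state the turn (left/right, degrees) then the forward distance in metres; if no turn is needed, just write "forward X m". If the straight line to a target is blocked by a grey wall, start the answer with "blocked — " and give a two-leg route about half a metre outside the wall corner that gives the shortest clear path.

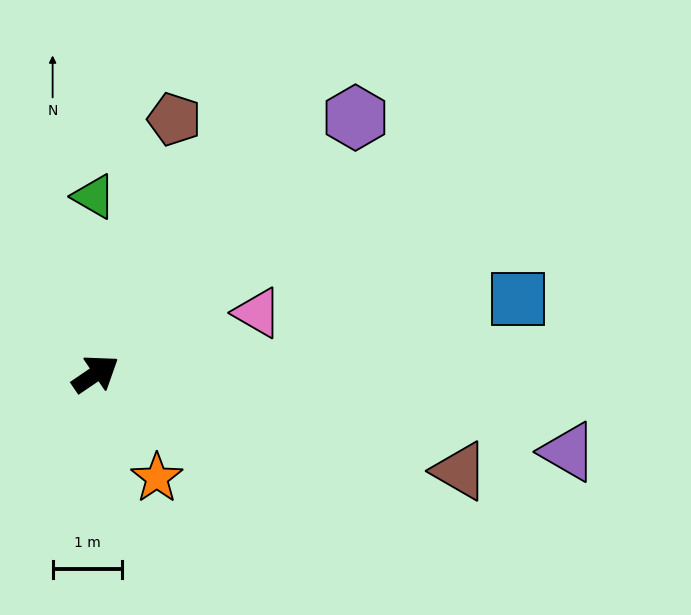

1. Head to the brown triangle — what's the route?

turn right 49°, forward 5.4 m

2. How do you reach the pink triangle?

turn right 14°, forward 2.5 m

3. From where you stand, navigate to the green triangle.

turn left 56°, forward 2.6 m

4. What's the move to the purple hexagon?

turn left 10°, forward 5.3 m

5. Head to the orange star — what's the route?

turn right 94°, forward 1.7 m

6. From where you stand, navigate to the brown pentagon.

turn left 39°, forward 3.8 m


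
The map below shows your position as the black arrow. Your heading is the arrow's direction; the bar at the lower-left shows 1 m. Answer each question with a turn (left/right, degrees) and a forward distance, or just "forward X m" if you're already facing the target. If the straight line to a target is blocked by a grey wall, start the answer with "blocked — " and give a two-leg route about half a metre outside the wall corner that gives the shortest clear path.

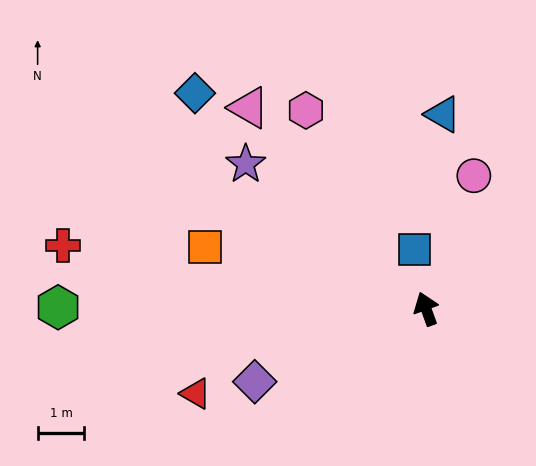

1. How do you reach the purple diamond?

turn left 93°, forward 4.0 m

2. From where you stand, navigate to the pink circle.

turn right 40°, forward 3.0 m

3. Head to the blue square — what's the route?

turn right 9°, forward 1.3 m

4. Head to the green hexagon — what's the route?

turn left 70°, forward 7.9 m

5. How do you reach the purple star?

turn left 31°, forward 4.9 m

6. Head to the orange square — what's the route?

turn left 55°, forward 4.9 m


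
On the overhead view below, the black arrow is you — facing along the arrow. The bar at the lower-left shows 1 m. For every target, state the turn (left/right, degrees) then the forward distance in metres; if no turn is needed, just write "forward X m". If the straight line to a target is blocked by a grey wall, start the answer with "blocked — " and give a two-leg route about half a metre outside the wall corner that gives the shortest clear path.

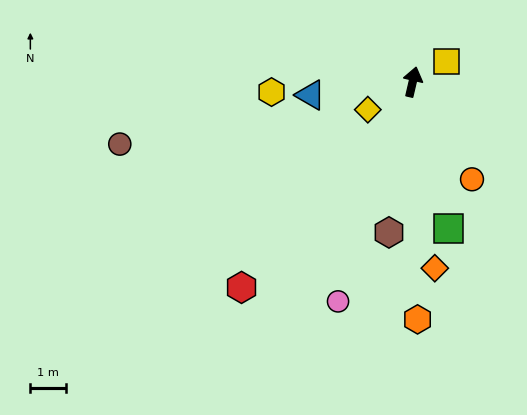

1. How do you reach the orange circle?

turn right 136°, forward 3.2 m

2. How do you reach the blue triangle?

turn left 110°, forward 2.9 m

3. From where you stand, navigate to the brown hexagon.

turn right 176°, forward 4.3 m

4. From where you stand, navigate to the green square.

turn right 153°, forward 4.2 m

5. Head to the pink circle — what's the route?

turn left 174°, forward 6.5 m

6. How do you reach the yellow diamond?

turn left 135°, forward 1.5 m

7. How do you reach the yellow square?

turn right 46°, forward 1.1 m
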